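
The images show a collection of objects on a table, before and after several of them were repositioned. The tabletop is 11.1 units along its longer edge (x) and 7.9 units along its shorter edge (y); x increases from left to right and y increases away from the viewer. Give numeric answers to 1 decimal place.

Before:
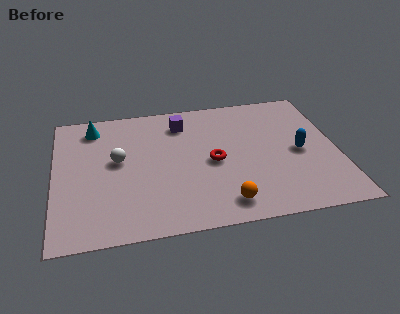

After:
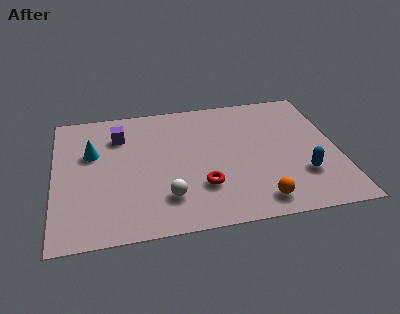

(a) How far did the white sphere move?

3.1

The white sphere moved from about (2.5, 4.4) to (4.3, 1.9), a distance of √(1.8² + 2.5²) ≈ 3.1.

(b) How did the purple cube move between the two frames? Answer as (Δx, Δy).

(-2.5, -0.4)

The purple cube was at about (5.1, 6.3) and moved to about (2.6, 5.9).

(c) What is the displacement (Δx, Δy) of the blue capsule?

(0.0, -1.4)

From the two frames, the blue capsule sits at roughly (9.6, 3.7) before and (9.6, 2.3) after.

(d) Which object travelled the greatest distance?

the white sphere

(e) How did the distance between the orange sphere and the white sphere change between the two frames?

-1.5

The distance was about 5.1 in the first image and 3.6 in the second, so they moved 1.5 units closer together.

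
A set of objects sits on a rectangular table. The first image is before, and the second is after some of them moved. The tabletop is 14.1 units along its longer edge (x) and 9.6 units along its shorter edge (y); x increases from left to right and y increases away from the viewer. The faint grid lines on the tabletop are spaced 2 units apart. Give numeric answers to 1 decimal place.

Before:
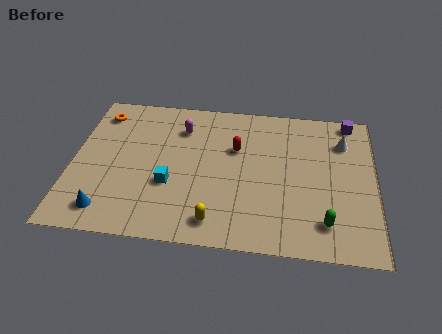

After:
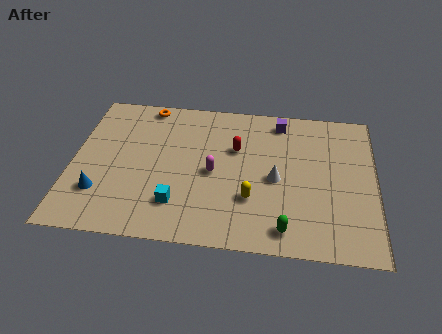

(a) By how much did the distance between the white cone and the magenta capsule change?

-4.7

The distance was about 7.6 in the first image and 2.9 in the second, so they moved 4.7 units closer together.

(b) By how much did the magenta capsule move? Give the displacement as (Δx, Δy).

(1.6, -2.8)

The magenta capsule was at about (5.0, 7.3) and moved to about (6.6, 4.5).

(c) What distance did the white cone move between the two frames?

4.2

From (12.6, 7.2) to (9.5, 4.4), the white cone covered √(3.1² + 2.8²) ≈ 4.2 units.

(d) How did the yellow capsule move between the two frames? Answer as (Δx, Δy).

(1.6, 1.6)

The yellow capsule was at about (6.8, 1.4) and moved to about (8.4, 3.0).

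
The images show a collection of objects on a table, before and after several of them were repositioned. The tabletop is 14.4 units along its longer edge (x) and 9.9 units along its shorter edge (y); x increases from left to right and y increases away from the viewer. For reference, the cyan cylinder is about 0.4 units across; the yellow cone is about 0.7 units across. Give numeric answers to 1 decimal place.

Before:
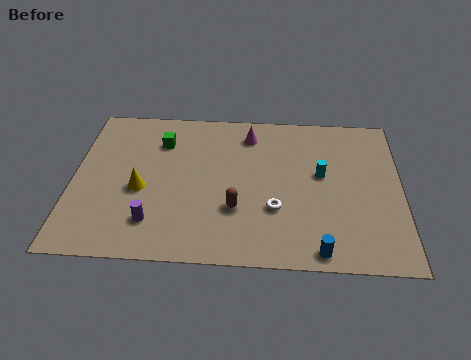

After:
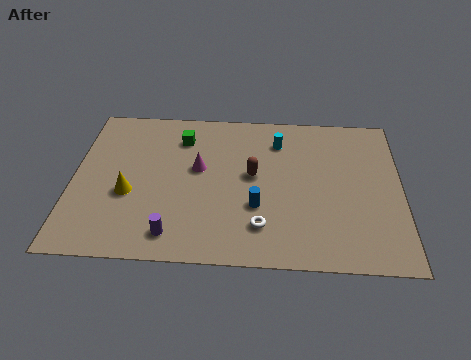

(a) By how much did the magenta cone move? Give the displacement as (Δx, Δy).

(-2.2, -2.4)

From the two frames, the magenta cone sits at roughly (7.7, 8.1) before and (5.5, 5.7) after.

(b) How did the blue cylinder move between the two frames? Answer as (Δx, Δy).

(-2.7, 2.5)

The blue cylinder was at about (10.8, 0.9) and moved to about (8.1, 3.4).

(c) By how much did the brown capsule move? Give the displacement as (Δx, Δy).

(0.7, 2.2)

The brown capsule was at about (7.2, 3.2) and moved to about (7.9, 5.4).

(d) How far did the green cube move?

0.9

The green cube moved from about (3.8, 7.4) to (4.7, 7.7), a distance of √(0.9² + 0.3²) ≈ 0.9.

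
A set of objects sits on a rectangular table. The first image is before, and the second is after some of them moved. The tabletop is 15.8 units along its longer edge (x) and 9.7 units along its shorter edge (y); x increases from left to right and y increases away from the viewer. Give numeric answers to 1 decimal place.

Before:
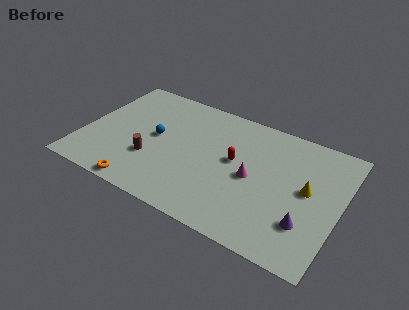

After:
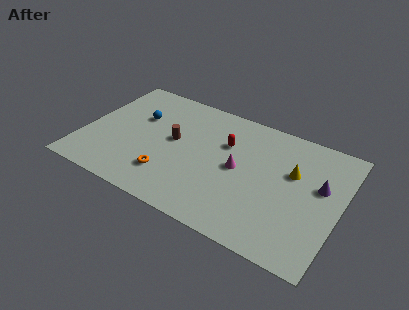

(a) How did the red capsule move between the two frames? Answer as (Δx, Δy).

(-0.7, 1.1)

The red capsule was at about (9.3, 5.4) and moved to about (8.6, 6.5).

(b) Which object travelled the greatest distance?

the purple cone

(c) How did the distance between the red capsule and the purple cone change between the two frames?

+0.5

They were about 5.4 units apart before and 5.9 after — 0.5 units further apart.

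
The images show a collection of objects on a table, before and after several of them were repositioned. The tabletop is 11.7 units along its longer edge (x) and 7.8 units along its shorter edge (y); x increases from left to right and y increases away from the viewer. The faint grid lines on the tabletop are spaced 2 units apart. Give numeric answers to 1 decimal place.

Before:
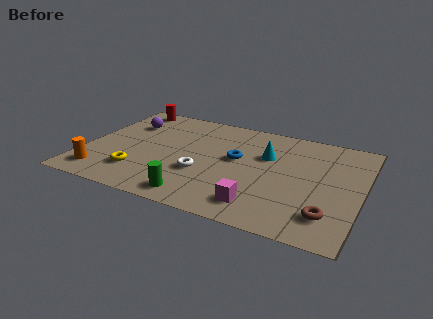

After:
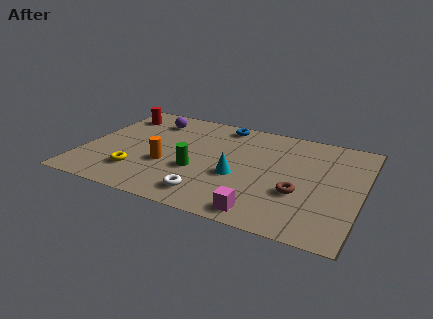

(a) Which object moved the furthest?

the orange cylinder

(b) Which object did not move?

the yellow torus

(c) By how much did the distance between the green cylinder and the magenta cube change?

+1.0

Before: roughly 2.6 units apart; after: 3.6. That's 1.0 units further apart.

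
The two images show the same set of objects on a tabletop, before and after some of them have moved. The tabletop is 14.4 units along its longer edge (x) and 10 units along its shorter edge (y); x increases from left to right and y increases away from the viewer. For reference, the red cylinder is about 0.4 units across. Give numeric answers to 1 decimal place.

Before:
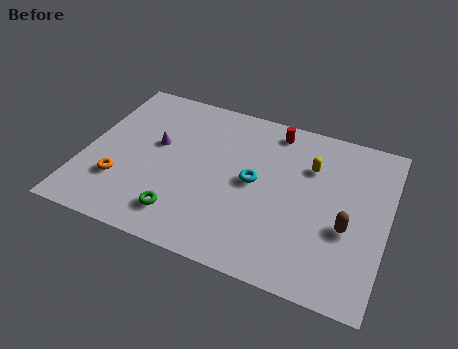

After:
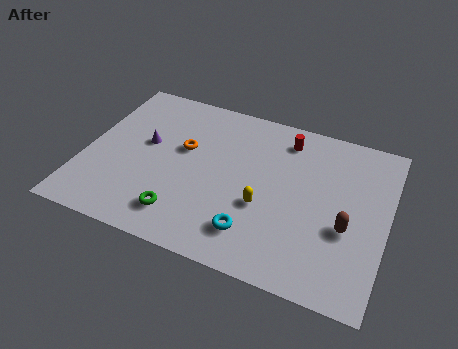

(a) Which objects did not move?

the green torus and the brown capsule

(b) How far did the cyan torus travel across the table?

3.0

The cyan torus moved from about (8.1, 5.1) to (8.4, 2.1), a distance of √(0.3² + 3.0²) ≈ 3.0.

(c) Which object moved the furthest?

the orange torus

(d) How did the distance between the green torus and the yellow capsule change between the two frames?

-3.4

Before: roughly 7.6 units apart; after: 4.2. That's 3.4 units closer together.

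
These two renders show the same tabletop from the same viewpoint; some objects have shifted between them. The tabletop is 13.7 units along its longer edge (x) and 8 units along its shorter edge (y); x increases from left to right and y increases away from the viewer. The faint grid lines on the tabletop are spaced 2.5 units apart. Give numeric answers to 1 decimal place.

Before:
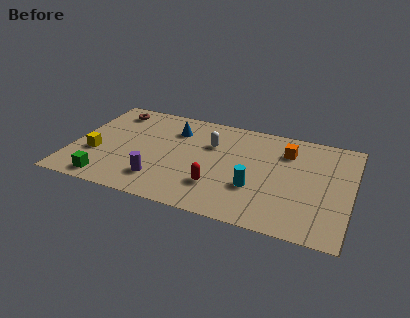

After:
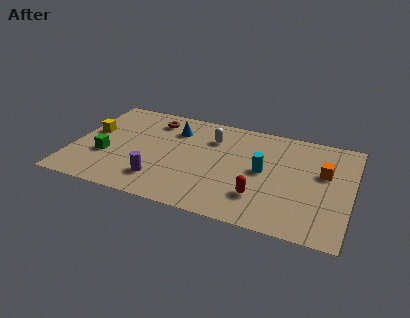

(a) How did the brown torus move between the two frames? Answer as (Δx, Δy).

(2.1, -0.2)

The brown torus started near (1.6, 6.7) and ended near (3.7, 6.5).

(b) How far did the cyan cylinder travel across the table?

1.4

The cyan cylinder moved from about (9.1, 2.7) to (9.4, 4.1), a distance of √(0.3² + 1.4²) ≈ 1.4.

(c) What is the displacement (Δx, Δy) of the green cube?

(-0.3, 1.9)

The green cube was at about (2.0, 1.0) and moved to about (1.7, 2.9).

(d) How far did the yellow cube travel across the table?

1.7

The yellow cube was near (1.2, 2.9) before and (0.8, 4.6) after, so it travelled √(0.4² + 1.7²) ≈ 1.7 units.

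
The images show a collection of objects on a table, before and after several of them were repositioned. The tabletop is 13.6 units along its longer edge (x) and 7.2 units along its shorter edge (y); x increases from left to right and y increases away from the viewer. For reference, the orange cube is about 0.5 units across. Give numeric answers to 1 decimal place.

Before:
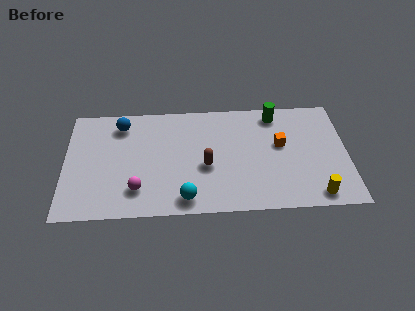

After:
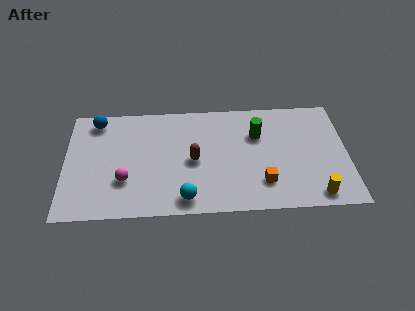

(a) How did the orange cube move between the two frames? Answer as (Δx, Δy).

(-0.9, -2.4)

From the two frames, the orange cube sits at roughly (10.4, 4.2) before and (9.5, 1.8) after.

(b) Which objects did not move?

the yellow cylinder and the cyan sphere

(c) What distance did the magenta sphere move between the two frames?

0.8

The magenta sphere moved from about (3.5, 1.7) to (2.9, 2.3), a distance of √(0.6² + 0.6²) ≈ 0.8.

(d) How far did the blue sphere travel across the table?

1.2

The blue sphere was near (2.7, 5.9) before and (1.5, 6.2) after, so it travelled √(1.2² + 0.3²) ≈ 1.2 units.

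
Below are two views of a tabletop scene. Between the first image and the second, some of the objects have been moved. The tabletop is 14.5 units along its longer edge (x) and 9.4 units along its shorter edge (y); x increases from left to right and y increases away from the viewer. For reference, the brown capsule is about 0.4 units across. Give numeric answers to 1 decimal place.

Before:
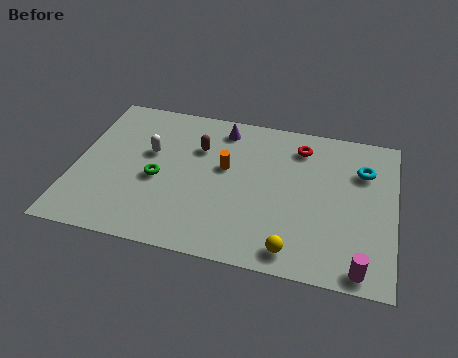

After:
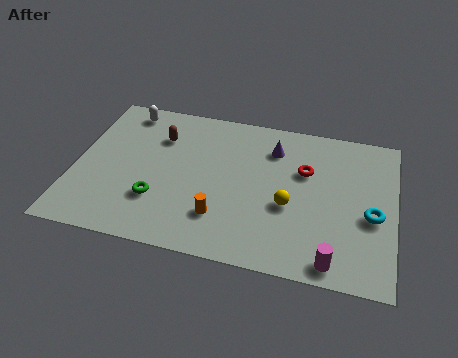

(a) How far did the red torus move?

1.5

From (10.1, 7.6) to (10.4, 6.1), the red torus covered √(0.3² + 1.5²) ≈ 1.5 units.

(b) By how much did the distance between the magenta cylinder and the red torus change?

-2.0

They were about 7.3 units apart before and 5.3 after — 2.0 units closer together.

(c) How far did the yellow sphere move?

2.6

The yellow sphere was near (10.1, 1.2) before and (9.8, 3.8) after, so it travelled √(0.3² + 2.6²) ≈ 2.6 units.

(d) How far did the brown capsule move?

1.8

The brown capsule moved from about (5.5, 6.5) to (3.7, 6.8), a distance of √(1.8² + 0.3²) ≈ 1.8.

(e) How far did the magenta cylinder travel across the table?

1.2

From (13.1, 0.9) to (11.9, 1.0), the magenta cylinder covered √(1.2² + 0.1²) ≈ 1.2 units.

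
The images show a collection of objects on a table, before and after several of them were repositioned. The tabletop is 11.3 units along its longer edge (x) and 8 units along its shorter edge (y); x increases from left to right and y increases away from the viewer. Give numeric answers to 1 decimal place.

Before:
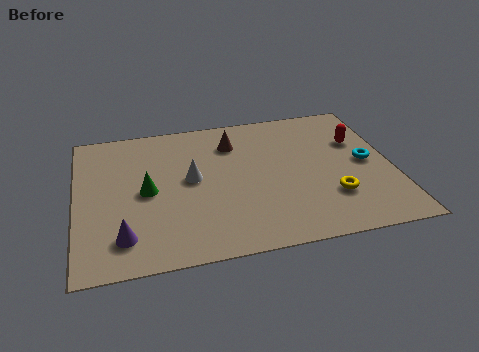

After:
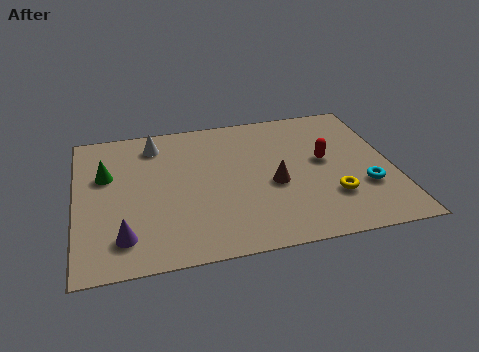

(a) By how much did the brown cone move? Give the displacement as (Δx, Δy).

(1.3, -2.7)

The brown cone was at about (5.7, 6.1) and moved to about (7.0, 3.4).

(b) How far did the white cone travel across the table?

2.6

The white cone moved from about (4.1, 4.3) to (2.9, 6.6), a distance of √(1.2² + 2.3²) ≈ 2.6.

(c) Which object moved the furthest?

the brown cone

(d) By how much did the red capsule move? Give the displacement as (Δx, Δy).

(-1.3, -0.9)

The red capsule started near (10.2, 5.3) and ended near (8.9, 4.4).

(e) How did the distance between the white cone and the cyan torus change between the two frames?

+2.0

Before: roughly 6.3 units apart; after: 8.3. That's 2.0 units further apart.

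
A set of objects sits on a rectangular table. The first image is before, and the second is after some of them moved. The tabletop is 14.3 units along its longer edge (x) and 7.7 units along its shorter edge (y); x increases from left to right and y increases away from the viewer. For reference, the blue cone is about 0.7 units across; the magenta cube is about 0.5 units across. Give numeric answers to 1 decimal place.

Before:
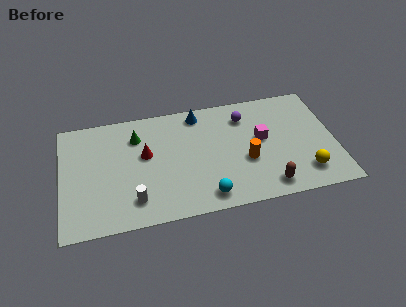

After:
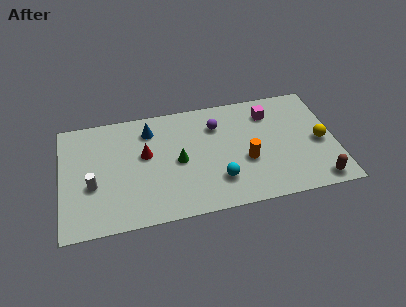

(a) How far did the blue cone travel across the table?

2.7

From (7.3, 6.7) to (4.7, 6.1), the blue cone covered √(2.6² + 0.6²) ≈ 2.7 units.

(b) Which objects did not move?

the red cone and the orange cylinder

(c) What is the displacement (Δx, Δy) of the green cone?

(2.1, -2.1)

The green cone started near (4.0, 5.8) and ended near (6.1, 3.7).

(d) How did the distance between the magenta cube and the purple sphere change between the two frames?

+0.9

The distance was about 1.9 in the first image and 2.8 in the second, so they moved 0.9 units further apart.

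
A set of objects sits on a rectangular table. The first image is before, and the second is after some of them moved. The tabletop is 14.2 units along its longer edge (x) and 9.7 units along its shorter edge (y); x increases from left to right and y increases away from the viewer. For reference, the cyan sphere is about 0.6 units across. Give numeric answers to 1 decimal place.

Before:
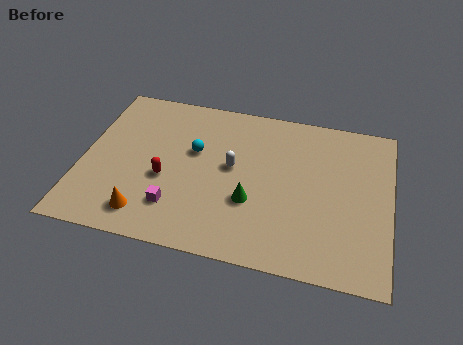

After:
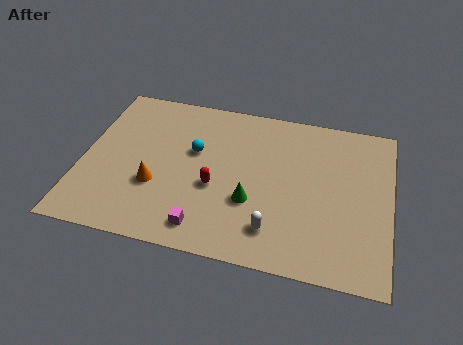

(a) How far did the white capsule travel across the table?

3.9

The white capsule moved from about (6.9, 5.3) to (9.0, 2.0), a distance of √(2.1² + 3.3²) ≈ 3.9.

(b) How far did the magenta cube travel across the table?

1.7

The magenta cube was near (4.5, 2.3) before and (5.9, 1.4) after, so it travelled √(1.4² + 0.9²) ≈ 1.7 units.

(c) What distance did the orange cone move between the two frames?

1.8

From (3.2, 1.6) to (3.5, 3.4), the orange cone covered √(0.3² + 1.8²) ≈ 1.8 units.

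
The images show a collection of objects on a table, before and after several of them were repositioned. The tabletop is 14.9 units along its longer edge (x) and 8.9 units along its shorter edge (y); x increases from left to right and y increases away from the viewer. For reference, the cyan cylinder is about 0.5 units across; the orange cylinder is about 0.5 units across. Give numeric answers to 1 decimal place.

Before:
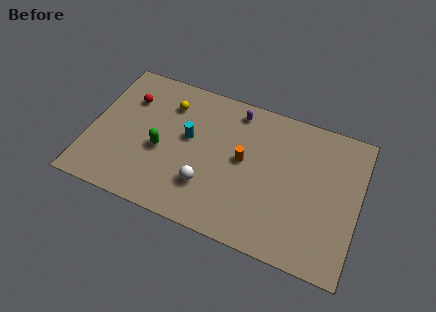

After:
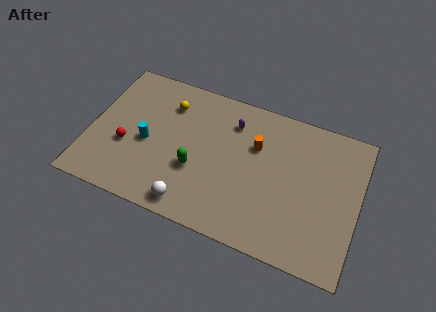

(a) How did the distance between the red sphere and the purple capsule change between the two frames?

+0.6

Before: roughly 6.0 units apart; after: 6.6. That's 0.6 units further apart.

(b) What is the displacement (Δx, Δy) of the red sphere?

(0.2, -3.0)

The red sphere started near (1.9, 6.4) and ended near (2.1, 3.4).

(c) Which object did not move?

the yellow sphere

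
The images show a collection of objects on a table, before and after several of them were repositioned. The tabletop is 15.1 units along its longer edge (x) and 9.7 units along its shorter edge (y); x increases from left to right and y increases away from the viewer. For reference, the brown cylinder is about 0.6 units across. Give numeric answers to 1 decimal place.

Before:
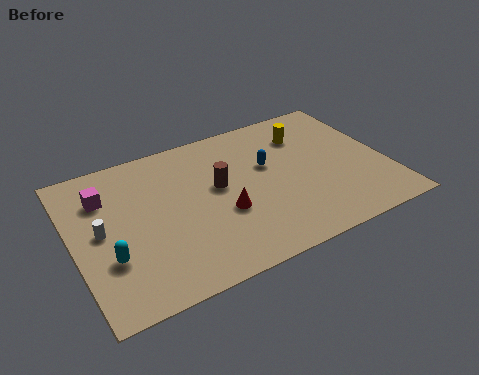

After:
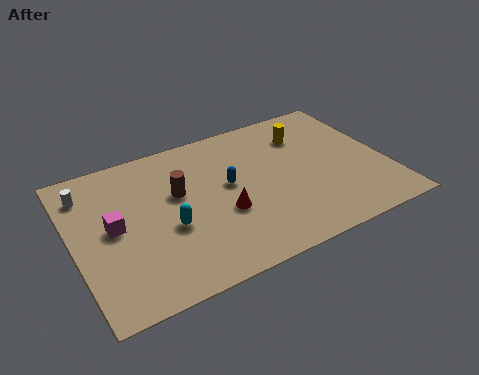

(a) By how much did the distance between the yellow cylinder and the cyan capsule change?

-2.9

Before: roughly 10.9 units apart; after: 8.0. That's 2.9 units closer together.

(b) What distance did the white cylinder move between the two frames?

2.7

From (1.3, 5.0) to (0.9, 7.7), the white cylinder covered √(0.4² + 2.7²) ≈ 2.7 units.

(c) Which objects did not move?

the red cone and the yellow cylinder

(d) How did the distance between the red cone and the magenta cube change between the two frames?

-1.0

They were about 6.3 units apart before and 5.3 after — 1.0 units closer together.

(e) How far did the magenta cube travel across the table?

2.1

The magenta cube was near (1.7, 7.1) before and (1.9, 5.0) after, so it travelled √(0.2² + 2.1²) ≈ 2.1 units.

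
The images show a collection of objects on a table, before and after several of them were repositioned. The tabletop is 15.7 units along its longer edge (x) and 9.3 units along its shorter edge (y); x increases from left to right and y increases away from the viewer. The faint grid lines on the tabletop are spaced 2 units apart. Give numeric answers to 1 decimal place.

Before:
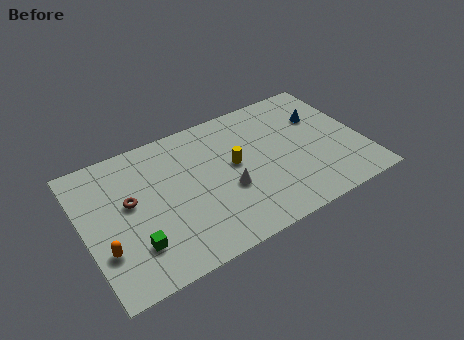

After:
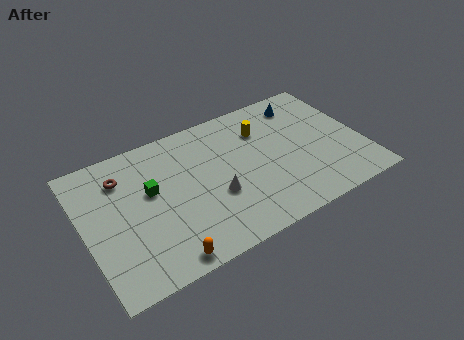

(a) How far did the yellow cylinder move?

2.5

The yellow cylinder moved from about (8.5, 5.1) to (10.4, 6.8), a distance of √(1.9² + 1.7²) ≈ 2.5.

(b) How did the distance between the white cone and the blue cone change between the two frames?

+0.7

Before: roughly 6.4 units apart; after: 7.1. That's 0.7 units further apart.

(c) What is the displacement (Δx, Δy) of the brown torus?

(-0.2, 1.8)

The brown torus started near (2.6, 5.3) and ended near (2.4, 7.1).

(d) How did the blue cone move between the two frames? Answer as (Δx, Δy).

(-0.8, 1.4)

The blue cone was at about (13.7, 6.3) and moved to about (12.9, 7.7).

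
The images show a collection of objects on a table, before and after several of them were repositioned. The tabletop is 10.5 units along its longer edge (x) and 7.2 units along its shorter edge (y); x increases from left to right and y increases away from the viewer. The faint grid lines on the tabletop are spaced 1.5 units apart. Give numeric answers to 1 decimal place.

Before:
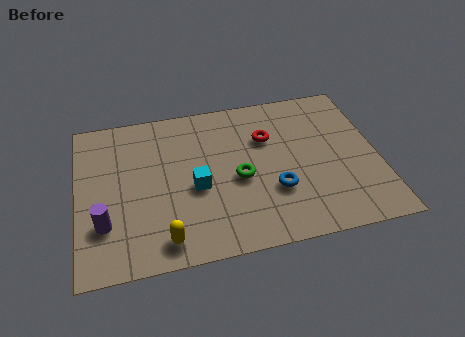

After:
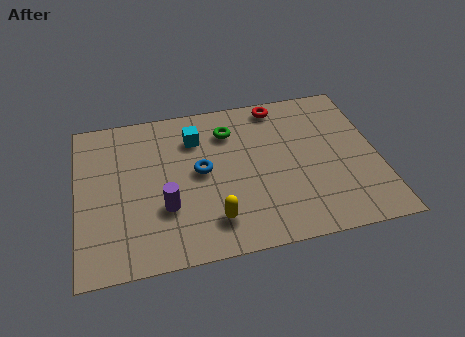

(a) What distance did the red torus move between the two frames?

1.6

The red torus moved from about (6.7, 4.9) to (7.2, 6.4), a distance of √(0.5² + 1.5²) ≈ 1.6.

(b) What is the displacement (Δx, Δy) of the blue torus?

(-2.5, 1.4)

The blue torus started near (6.8, 2.4) and ended near (4.3, 3.8).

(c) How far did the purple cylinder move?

2.1

From (0.9, 2.1) to (3.0, 2.4), the purple cylinder covered √(2.1² + 0.3²) ≈ 2.1 units.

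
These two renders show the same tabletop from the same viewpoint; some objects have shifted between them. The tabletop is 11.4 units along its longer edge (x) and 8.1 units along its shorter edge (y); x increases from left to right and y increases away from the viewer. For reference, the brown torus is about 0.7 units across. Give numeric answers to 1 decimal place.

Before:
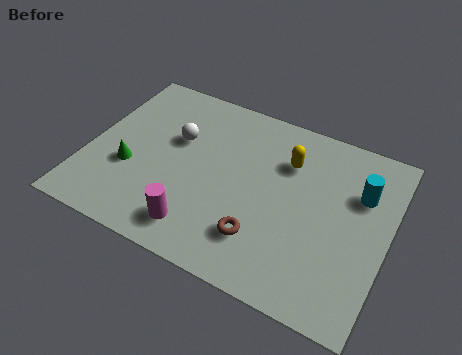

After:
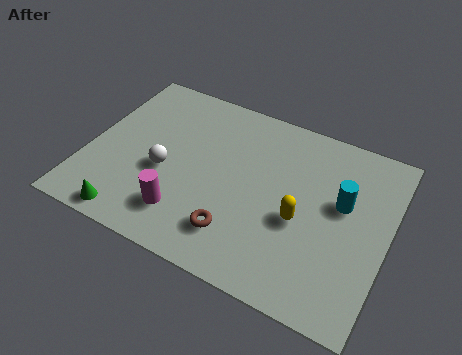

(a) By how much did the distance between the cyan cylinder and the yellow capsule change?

-0.8

They were about 2.8 units apart before and 2.0 after — 0.8 units closer together.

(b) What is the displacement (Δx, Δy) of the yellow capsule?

(0.8, -2.4)

From the two frames, the yellow capsule sits at roughly (7.4, 5.8) before and (8.2, 3.4) after.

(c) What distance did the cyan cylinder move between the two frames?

0.9

The cyan cylinder was near (10.2, 5.5) before and (9.6, 4.8) after, so it travelled √(0.6² + 0.7²) ≈ 0.9 units.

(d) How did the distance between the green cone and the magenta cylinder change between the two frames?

-1.2

They were about 3.3 units apart before and 2.1 after — 1.2 units closer together.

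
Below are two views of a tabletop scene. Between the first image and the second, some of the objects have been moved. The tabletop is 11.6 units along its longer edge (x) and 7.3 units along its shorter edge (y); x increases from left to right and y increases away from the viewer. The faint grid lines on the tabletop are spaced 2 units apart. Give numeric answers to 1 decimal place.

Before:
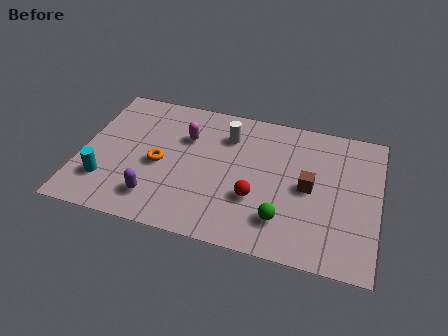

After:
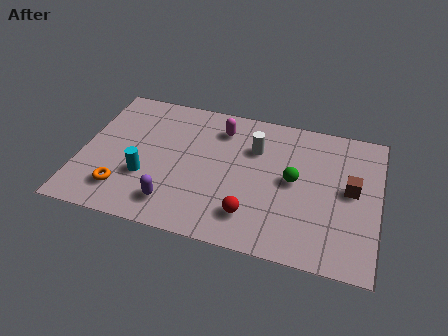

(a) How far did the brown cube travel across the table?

1.6

The brown cube was near (8.9, 3.6) before and (10.5, 3.9) after, so it travelled √(1.6² + 0.3²) ≈ 1.6 units.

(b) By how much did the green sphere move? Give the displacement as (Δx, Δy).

(0.3, 2.1)

The green sphere started near (8.0, 1.7) and ended near (8.3, 3.8).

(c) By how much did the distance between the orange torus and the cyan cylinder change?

-1.2

The distance was about 2.4 in the first image and 1.2 in the second, so they moved 1.2 units closer together.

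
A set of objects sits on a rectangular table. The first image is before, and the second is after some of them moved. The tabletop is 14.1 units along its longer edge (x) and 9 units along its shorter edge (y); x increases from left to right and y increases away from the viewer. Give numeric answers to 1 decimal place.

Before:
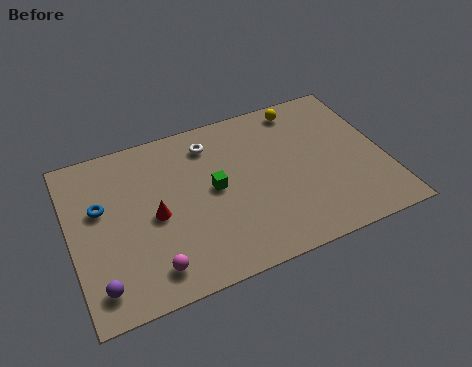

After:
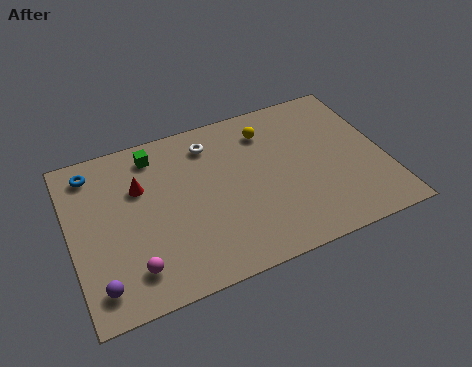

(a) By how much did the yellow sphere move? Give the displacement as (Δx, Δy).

(-1.7, -0.8)

The yellow sphere was at about (10.8, 7.9) and moved to about (9.1, 7.1).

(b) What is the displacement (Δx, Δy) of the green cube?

(-2.4, 2.9)

The green cube started near (6.4, 4.7) and ended near (4.0, 7.6).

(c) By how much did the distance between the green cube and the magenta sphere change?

+1.5

The distance was about 4.5 in the first image and 6.0 in the second, so they moved 1.5 units further apart.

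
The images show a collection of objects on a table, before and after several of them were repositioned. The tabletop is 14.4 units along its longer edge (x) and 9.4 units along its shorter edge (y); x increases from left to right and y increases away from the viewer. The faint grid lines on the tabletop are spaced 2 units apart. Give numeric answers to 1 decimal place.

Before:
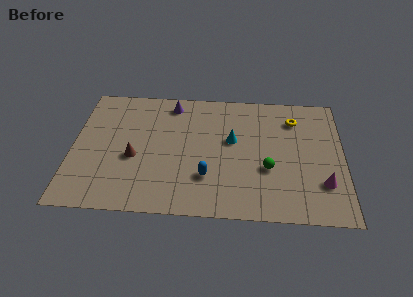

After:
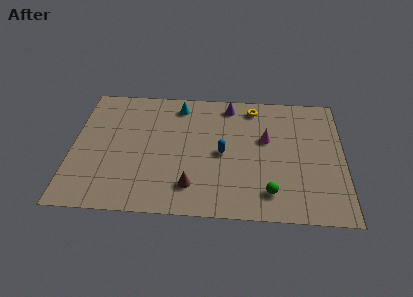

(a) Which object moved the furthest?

the magenta cone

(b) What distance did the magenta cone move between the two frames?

4.3

From (13.3, 2.6) to (10.3, 5.7), the magenta cone covered √(3.0² + 3.1²) ≈ 4.3 units.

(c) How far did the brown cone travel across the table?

3.6

From (3.3, 3.9) to (6.4, 2.0), the brown cone covered √(3.1² + 1.9²) ≈ 3.6 units.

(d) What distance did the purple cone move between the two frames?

3.1

The purple cone was near (5.2, 8.1) before and (8.3, 8.2) after, so it travelled √(3.1² + 0.1²) ≈ 3.1 units.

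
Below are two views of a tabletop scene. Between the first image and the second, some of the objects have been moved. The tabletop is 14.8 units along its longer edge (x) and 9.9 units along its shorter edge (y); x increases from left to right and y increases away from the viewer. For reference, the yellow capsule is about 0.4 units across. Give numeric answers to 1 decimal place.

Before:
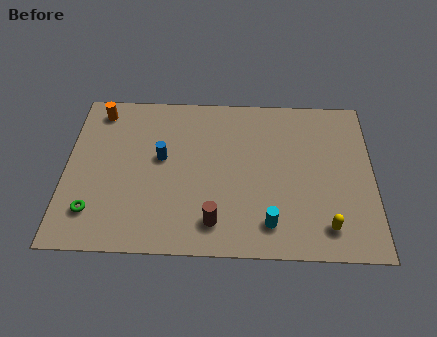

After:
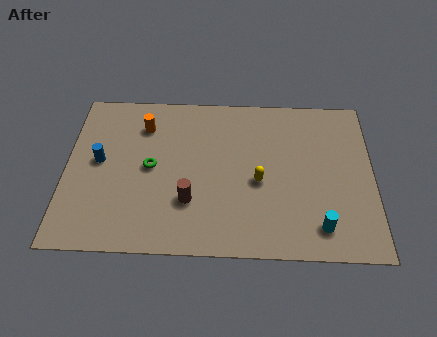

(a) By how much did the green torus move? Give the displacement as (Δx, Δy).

(2.7, 2.8)

The green torus started near (1.4, 2.2) and ended near (4.1, 5.0).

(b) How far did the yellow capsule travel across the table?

4.1

The yellow capsule moved from about (12.5, 1.7) to (9.3, 4.3), a distance of √(3.2² + 2.6²) ≈ 4.1.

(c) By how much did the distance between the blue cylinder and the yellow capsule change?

-1.0

The distance was about 8.8 in the first image and 7.8 in the second, so they moved 1.0 units closer together.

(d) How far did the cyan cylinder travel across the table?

2.4

The cyan cylinder moved from about (9.8, 1.8) to (12.2, 1.7), a distance of √(2.4² + 0.1²) ≈ 2.4.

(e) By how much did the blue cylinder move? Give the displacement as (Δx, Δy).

(-3.0, -0.3)

From the two frames, the blue cylinder sits at roughly (4.6, 5.6) before and (1.6, 5.3) after.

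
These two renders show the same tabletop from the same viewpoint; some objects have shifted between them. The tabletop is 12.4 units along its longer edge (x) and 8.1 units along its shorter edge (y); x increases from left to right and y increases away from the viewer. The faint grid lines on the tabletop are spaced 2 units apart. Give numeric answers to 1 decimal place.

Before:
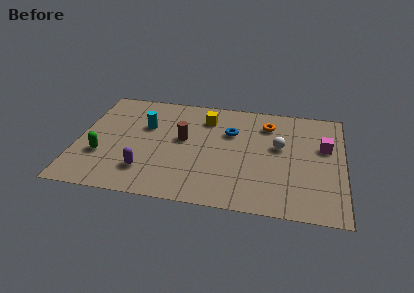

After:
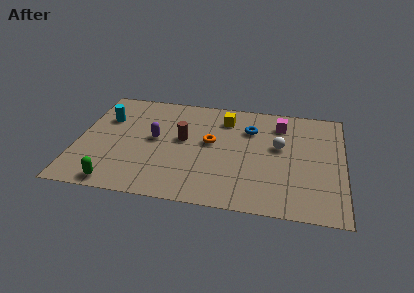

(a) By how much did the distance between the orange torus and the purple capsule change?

-4.4

The distance was about 7.0 in the first image and 2.6 in the second, so they moved 4.4 units closer together.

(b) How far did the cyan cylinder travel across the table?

1.9

The cyan cylinder moved from about (3.1, 5.2) to (1.2, 5.5), a distance of √(1.9² + 0.3²) ≈ 1.9.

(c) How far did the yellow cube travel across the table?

0.9

From (5.9, 6.3) to (6.8, 6.4), the yellow cube covered √(0.9² + 0.1²) ≈ 0.9 units.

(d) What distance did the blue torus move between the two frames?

1.0

The blue torus moved from about (7.1, 5.4) to (8.0, 5.8), a distance of √(0.9² + 0.4²) ≈ 1.0.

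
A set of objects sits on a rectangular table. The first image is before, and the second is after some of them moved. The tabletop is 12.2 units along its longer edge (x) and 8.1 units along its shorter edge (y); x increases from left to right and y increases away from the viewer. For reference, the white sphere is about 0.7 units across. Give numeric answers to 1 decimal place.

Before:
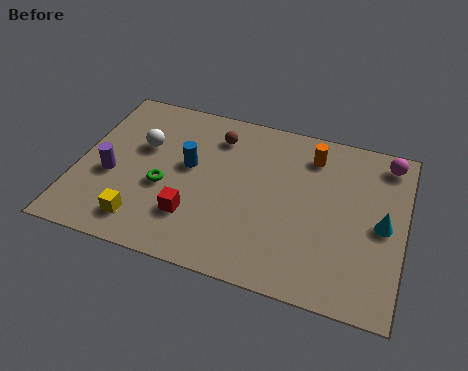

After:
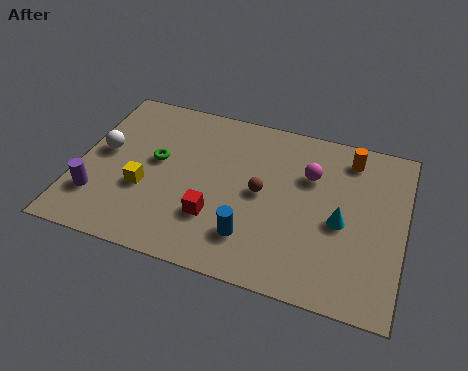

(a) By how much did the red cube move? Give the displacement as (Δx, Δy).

(0.8, 0.2)

From the two frames, the red cube sits at roughly (4.5, 2.2) before and (5.3, 2.4) after.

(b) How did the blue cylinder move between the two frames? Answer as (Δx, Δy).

(2.6, -2.7)

The blue cylinder started near (4.1, 4.6) and ended near (6.7, 1.9).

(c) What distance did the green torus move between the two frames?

1.3

From (3.3, 3.3) to (2.9, 4.5), the green torus covered √(0.4² + 1.2²) ≈ 1.3 units.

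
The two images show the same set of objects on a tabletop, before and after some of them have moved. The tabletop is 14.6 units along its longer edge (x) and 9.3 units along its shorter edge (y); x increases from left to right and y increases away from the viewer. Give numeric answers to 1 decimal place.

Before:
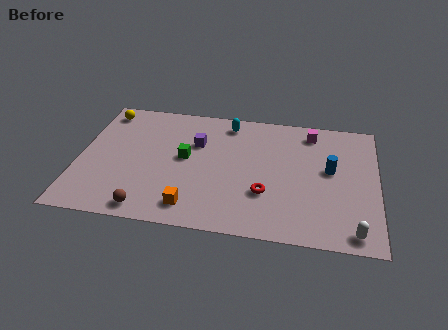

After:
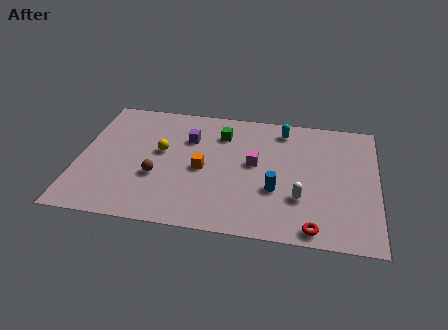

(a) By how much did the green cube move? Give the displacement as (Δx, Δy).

(1.7, 2.1)

The green cube started near (5.2, 5.0) and ended near (6.9, 7.1).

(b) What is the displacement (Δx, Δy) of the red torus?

(2.4, -2.1)

From the two frames, the red torus sits at roughly (9.2, 3.0) before and (11.6, 0.9) after.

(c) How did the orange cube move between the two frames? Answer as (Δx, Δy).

(0.4, 2.8)

The orange cube was at about (5.7, 1.5) and moved to about (6.1, 4.3).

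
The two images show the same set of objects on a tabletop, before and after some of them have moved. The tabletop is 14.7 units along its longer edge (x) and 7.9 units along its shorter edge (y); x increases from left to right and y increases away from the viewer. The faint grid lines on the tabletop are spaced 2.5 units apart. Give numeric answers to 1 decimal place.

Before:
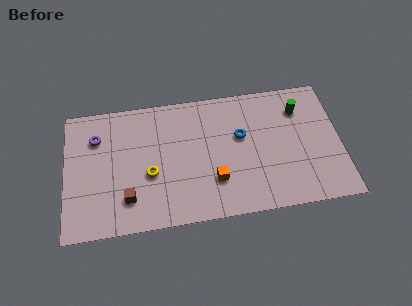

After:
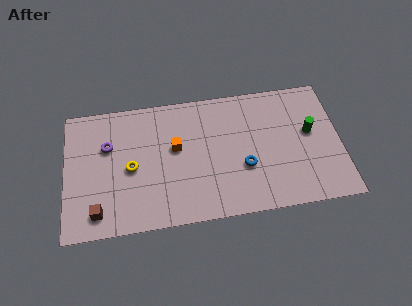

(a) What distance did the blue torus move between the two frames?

1.9

From (9.4, 4.8) to (9.5, 2.9), the blue torus covered √(0.1² + 1.9²) ≈ 1.9 units.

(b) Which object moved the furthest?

the orange cube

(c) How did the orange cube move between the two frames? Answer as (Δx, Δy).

(-2.0, 2.3)

From the two frames, the orange cube sits at roughly (7.9, 2.3) before and (5.9, 4.6) after.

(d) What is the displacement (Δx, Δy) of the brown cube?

(-1.6, -0.6)

The brown cube was at about (3.3, 1.9) and moved to about (1.7, 1.3).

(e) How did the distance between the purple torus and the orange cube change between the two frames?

-3.5

The distance was about 7.1 in the first image and 3.6 in the second, so they moved 3.5 units closer together.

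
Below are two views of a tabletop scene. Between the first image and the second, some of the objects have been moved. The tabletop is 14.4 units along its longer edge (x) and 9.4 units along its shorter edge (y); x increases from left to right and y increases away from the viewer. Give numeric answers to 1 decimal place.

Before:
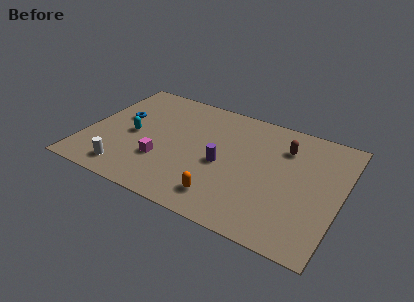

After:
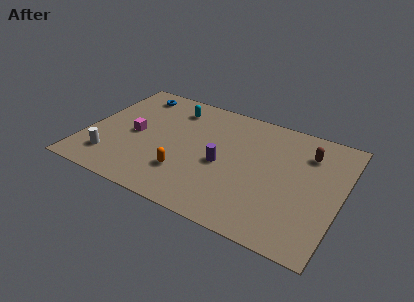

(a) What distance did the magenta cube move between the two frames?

2.3

The magenta cube was near (4.5, 3.0) before and (2.7, 4.5) after, so it travelled √(1.8² + 1.5²) ≈ 2.3 units.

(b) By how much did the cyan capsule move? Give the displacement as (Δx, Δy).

(1.9, 3.2)

The cyan capsule started near (2.6, 4.4) and ended near (4.5, 7.6).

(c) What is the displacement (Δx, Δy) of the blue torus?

(0.4, 2.4)

From the two frames, the blue torus sits at roughly (1.7, 5.6) before and (2.1, 8.0) after.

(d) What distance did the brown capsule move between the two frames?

1.3

The brown capsule moved from about (11.0, 7.0) to (12.3, 7.1), a distance of √(1.3² + 0.1²) ≈ 1.3.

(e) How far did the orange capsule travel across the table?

2.5

The orange capsule was near (8.2, 1.7) before and (5.9, 2.6) after, so it travelled √(2.3² + 0.9²) ≈ 2.5 units.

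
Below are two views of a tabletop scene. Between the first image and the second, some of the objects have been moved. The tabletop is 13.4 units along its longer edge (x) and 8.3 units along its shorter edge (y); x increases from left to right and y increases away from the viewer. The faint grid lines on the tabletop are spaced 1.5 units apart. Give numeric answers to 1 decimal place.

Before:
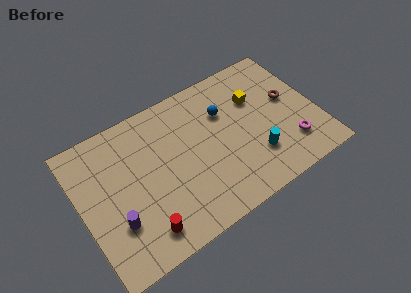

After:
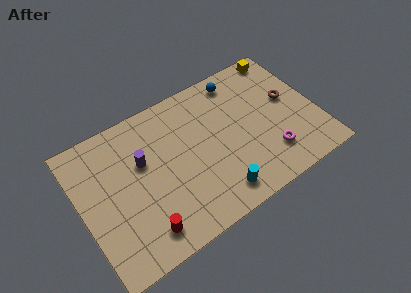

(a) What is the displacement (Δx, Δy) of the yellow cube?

(2.0, 1.9)

The yellow cube started near (10.2, 5.6) and ended near (12.2, 7.5).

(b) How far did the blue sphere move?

1.9

From (8.4, 5.7) to (9.5, 7.2), the blue sphere covered √(1.1² + 1.5²) ≈ 1.9 units.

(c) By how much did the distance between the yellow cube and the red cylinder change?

+2.7

They were about 8.3 units apart before and 11.0 after — 2.7 units further apart.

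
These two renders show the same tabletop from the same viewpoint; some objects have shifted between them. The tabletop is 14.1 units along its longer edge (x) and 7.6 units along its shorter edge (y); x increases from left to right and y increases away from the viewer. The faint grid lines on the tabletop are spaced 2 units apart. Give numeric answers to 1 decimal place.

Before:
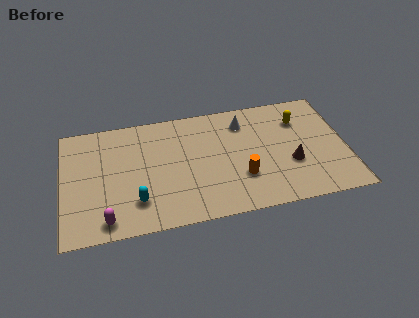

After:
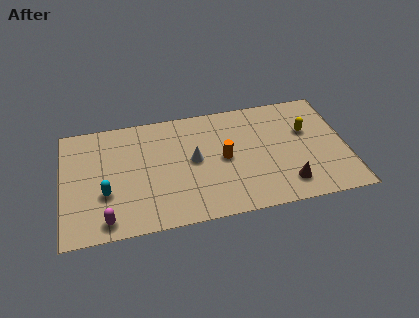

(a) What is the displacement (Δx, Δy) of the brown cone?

(-0.3, -1.3)

From the two frames, the brown cone sits at roughly (11.3, 2.8) before and (11.0, 1.5) after.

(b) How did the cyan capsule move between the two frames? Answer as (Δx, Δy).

(-1.5, 0.8)

From the two frames, the cyan capsule sits at roughly (3.6, 1.9) before and (2.1, 2.7) after.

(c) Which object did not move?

the magenta capsule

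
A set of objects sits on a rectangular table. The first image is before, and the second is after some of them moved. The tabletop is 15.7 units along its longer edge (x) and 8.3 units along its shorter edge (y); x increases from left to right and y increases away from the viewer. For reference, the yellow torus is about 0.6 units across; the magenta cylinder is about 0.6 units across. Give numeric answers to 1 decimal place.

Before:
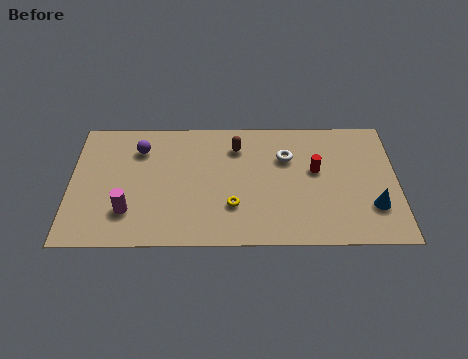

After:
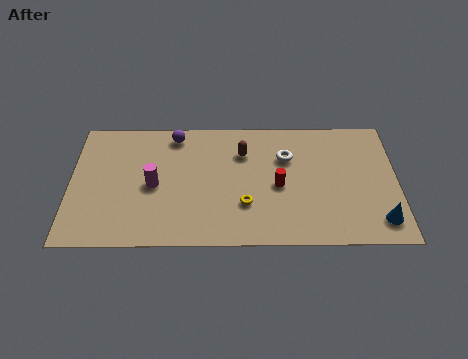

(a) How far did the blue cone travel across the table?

0.9

The blue cone moved from about (14.5, 2.4) to (14.8, 1.5), a distance of √(0.3² + 0.9²) ≈ 0.9.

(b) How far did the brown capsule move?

0.5

The brown capsule was near (8.0, 6.4) before and (8.3, 6.0) after, so it travelled √(0.3² + 0.4²) ≈ 0.5 units.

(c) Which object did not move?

the white torus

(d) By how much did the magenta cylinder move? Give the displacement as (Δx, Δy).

(1.2, 1.7)

From the two frames, the magenta cylinder sits at roughly (2.8, 2.2) before and (4.0, 3.9) after.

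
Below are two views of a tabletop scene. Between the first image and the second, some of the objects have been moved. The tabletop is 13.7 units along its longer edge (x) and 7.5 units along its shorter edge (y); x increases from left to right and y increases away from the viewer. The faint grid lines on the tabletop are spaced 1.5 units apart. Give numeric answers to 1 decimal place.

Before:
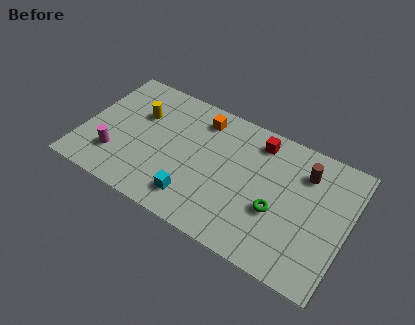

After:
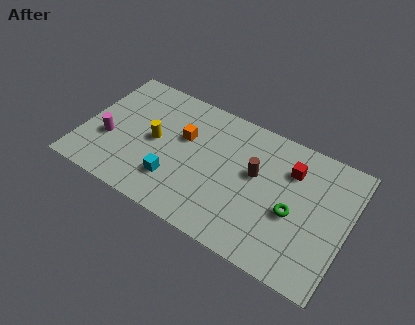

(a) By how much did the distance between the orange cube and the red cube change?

+2.6

The distance was about 3.0 in the first image and 5.6 in the second, so they moved 2.6 units further apart.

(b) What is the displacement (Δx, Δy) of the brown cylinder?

(-2.4, -1.3)

The brown cylinder started near (11.3, 5.7) and ended near (8.9, 4.4).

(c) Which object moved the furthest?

the brown cylinder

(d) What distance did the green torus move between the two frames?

0.9

The green torus was near (10.2, 2.9) before and (11.0, 3.2) after, so it travelled √(0.8² + 0.3²) ≈ 0.9 units.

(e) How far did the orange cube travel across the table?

1.7

The orange cube moved from about (5.8, 6.2) to (5.1, 4.7), a distance of √(0.7² + 1.5²) ≈ 1.7.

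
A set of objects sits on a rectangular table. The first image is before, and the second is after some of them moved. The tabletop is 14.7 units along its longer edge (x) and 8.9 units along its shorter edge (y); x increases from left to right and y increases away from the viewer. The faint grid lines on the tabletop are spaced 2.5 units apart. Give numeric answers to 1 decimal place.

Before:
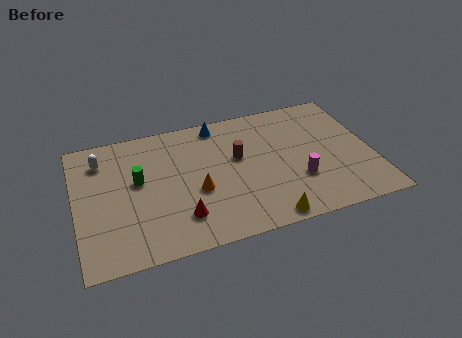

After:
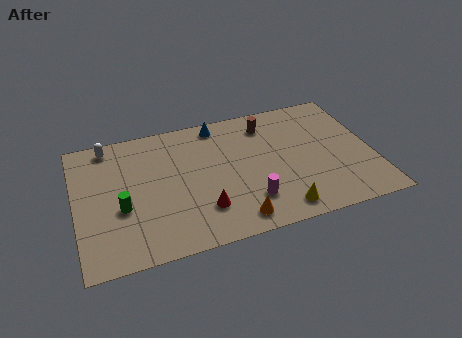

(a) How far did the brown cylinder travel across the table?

2.5

The brown cylinder was near (8.1, 5.3) before and (9.7, 7.2) after, so it travelled √(1.6² + 1.9²) ≈ 2.5 units.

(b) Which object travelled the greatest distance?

the orange cone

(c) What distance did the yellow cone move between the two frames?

0.8

From (9.1, 0.8) to (9.8, 1.2), the yellow cone covered √(0.7² + 0.4²) ≈ 0.8 units.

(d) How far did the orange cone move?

2.9

The orange cone moved from about (5.9, 3.6) to (7.6, 1.2), a distance of √(1.7² + 2.4²) ≈ 2.9.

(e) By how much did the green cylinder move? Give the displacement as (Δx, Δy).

(-0.9, -1.6)

The green cylinder was at about (3.1, 5.1) and moved to about (2.2, 3.5).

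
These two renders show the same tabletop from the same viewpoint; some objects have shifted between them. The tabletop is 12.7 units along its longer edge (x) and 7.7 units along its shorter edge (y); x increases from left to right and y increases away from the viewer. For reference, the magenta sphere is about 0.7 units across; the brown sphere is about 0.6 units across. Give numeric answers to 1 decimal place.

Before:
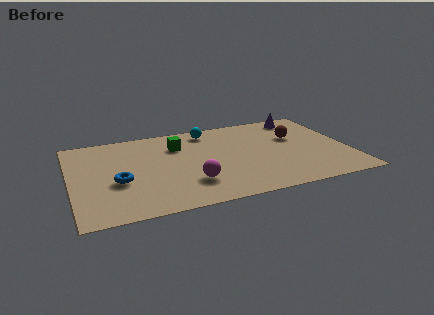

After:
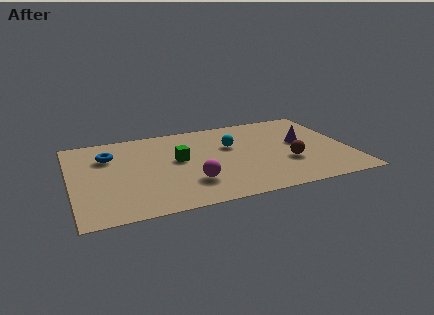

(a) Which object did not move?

the magenta sphere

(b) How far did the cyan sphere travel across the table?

1.9

The cyan sphere moved from about (6.5, 6.6) to (7.4, 4.9), a distance of √(0.9² + 1.7²) ≈ 1.9.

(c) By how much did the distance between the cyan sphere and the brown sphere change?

-1.0

The distance was about 4.3 in the first image and 3.3 in the second, so they moved 1.0 units closer together.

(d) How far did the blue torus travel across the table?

2.4

The blue torus moved from about (2.1, 3.1) to (1.8, 5.5), a distance of √(0.3² + 2.4²) ≈ 2.4.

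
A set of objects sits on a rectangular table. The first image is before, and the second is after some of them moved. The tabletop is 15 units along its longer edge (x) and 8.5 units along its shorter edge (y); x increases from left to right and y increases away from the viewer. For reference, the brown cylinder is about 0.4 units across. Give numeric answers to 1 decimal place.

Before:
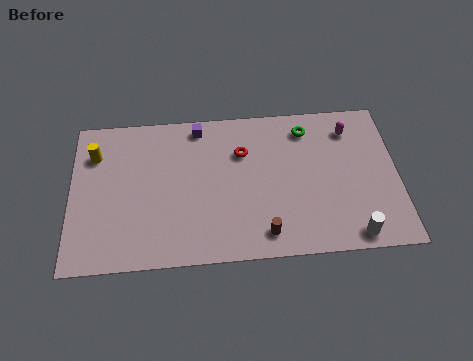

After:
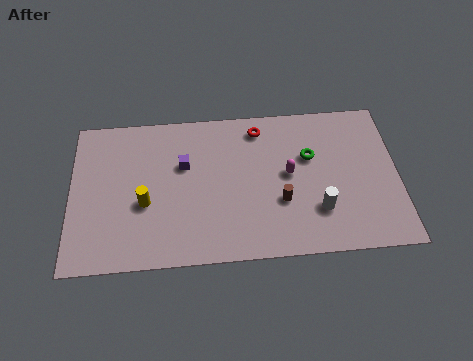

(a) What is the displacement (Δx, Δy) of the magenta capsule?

(-2.9, -2.3)

The magenta capsule was at about (12.9, 6.8) and moved to about (10.0, 4.5).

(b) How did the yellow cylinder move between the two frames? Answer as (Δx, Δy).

(2.3, -2.9)

The yellow cylinder started near (1.1, 6.3) and ended near (3.4, 3.4).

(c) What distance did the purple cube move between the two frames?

2.2

The purple cube was near (5.9, 7.5) before and (5.2, 5.4) after, so it travelled √(0.7² + 2.1²) ≈ 2.2 units.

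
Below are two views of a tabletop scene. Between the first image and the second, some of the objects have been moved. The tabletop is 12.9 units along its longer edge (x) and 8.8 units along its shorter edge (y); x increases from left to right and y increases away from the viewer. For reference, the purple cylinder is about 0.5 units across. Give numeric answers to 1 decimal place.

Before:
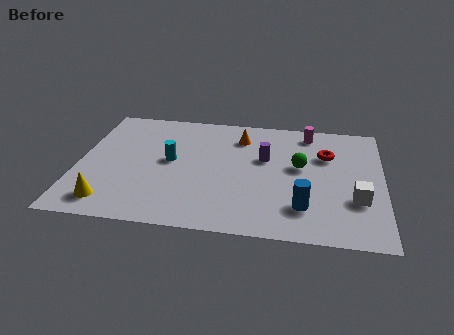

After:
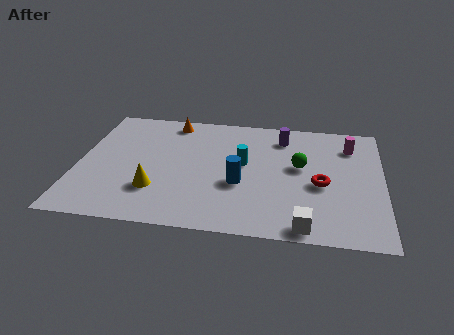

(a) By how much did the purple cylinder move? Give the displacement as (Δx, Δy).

(0.7, 1.7)

The purple cylinder was at about (7.9, 5.4) and moved to about (8.6, 7.1).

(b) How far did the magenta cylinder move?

2.0

From (9.7, 7.6) to (11.5, 6.8), the magenta cylinder covered √(1.8² + 0.8²) ≈ 2.0 units.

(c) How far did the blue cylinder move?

3.0

From (9.6, 2.1) to (6.9, 3.4), the blue cylinder covered √(2.7² + 1.3²) ≈ 3.0 units.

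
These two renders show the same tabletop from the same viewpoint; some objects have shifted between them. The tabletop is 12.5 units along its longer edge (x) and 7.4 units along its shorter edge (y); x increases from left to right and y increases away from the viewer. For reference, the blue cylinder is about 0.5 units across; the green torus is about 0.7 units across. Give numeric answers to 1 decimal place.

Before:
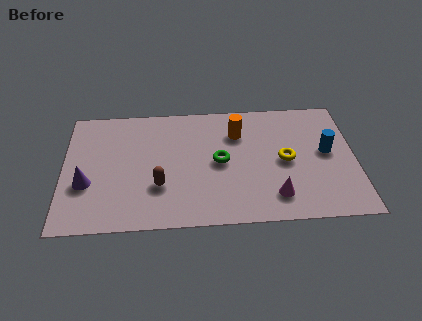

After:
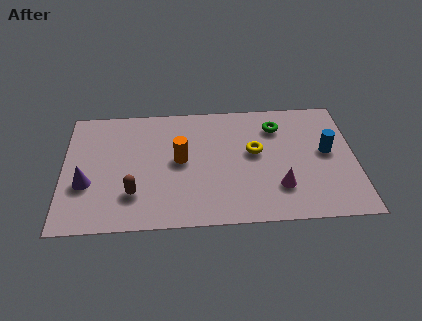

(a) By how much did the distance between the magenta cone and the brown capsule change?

+1.2

They were about 5.0 units apart before and 6.2 after — 1.2 units further apart.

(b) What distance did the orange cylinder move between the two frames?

2.9

The orange cylinder was near (7.5, 5.4) before and (5.0, 3.9) after, so it travelled √(2.5² + 1.5²) ≈ 2.9 units.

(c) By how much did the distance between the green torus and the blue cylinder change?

-1.9

Before: roughly 4.6 units apart; after: 2.7. That's 1.9 units closer together.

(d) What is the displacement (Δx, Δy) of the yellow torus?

(-1.3, 0.6)

From the two frames, the yellow torus sits at roughly (9.5, 3.6) before and (8.2, 4.2) after.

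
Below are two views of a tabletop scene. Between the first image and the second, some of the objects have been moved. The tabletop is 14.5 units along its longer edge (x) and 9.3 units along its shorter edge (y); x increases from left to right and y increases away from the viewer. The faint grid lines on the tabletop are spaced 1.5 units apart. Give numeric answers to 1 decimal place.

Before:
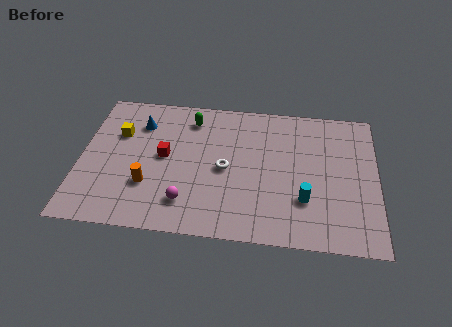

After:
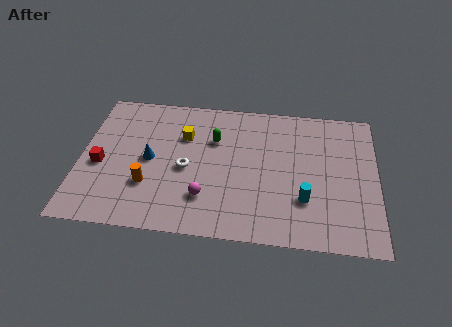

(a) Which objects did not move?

the cyan cylinder and the orange cylinder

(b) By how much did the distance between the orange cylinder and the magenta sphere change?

+0.7

They were about 2.1 units apart before and 2.8 after — 0.7 units further apart.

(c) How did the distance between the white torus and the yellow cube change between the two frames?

-3.4

Before: roughly 5.6 units apart; after: 2.2. That's 3.4 units closer together.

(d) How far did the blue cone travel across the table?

2.5

The blue cone moved from about (2.8, 7.0) to (3.4, 4.6), a distance of √(0.6² + 2.4²) ≈ 2.5.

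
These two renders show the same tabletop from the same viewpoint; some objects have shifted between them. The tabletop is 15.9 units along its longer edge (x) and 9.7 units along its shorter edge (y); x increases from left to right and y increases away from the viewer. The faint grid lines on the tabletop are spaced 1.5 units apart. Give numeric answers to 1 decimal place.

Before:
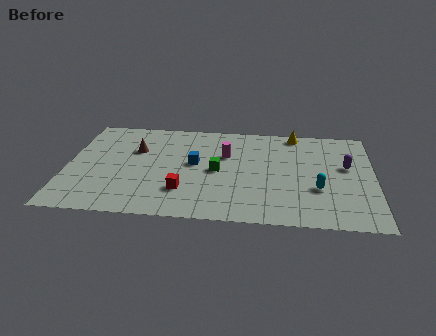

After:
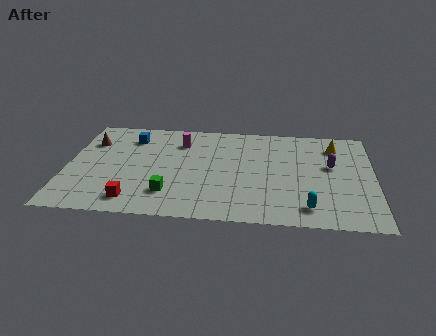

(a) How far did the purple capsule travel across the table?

0.8

The purple capsule was near (14.5, 5.7) before and (13.7, 5.7) after, so it travelled √(0.8² + 0.0²) ≈ 0.8 units.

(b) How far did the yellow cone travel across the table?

2.4

The yellow cone was near (11.8, 8.8) before and (13.9, 7.7) after, so it travelled √(2.1² + 1.1²) ≈ 2.4 units.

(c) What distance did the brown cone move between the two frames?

2.5

From (3.5, 6.4) to (1.1, 7.0), the brown cone covered √(2.4² + 0.6²) ≈ 2.5 units.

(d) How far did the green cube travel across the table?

3.4

The green cube moved from about (7.8, 4.7) to (5.4, 2.3), a distance of √(2.4² + 2.4²) ≈ 3.4.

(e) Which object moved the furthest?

the blue cube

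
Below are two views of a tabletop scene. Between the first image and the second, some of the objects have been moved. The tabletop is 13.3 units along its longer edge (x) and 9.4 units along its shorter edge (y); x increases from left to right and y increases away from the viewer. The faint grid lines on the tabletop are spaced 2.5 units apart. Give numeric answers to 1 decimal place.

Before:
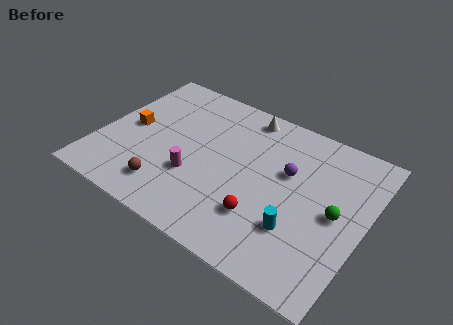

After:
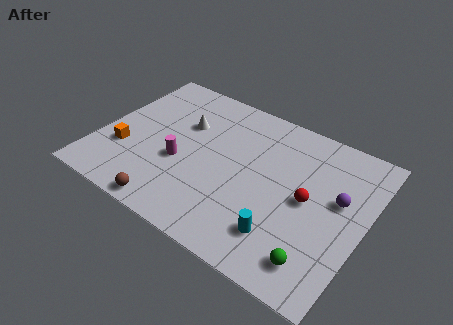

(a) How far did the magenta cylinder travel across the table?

0.9

The magenta cylinder was near (5.0, 3.2) before and (4.2, 3.7) after, so it travelled √(0.8² + 0.5²) ≈ 0.9 units.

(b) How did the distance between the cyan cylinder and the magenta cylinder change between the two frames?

+0.4

Before: roughly 5.3 units apart; after: 5.7. That's 0.4 units further apart.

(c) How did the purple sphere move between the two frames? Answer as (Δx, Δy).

(2.6, -0.3)

The purple sphere started near (9.3, 5.8) and ended near (11.9, 5.5).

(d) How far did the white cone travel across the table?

3.5

The white cone was near (6.7, 8.3) before and (3.9, 6.2) after, so it travelled √(2.8² + 2.1²) ≈ 3.5 units.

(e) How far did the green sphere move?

3.0

From (11.9, 4.6) to (11.5, 1.6), the green sphere covered √(0.4² + 3.0²) ≈ 3.0 units.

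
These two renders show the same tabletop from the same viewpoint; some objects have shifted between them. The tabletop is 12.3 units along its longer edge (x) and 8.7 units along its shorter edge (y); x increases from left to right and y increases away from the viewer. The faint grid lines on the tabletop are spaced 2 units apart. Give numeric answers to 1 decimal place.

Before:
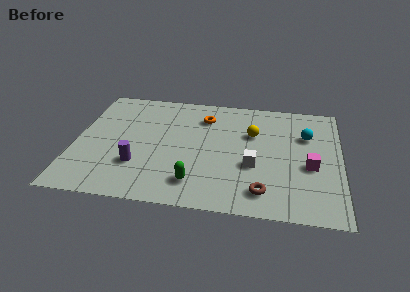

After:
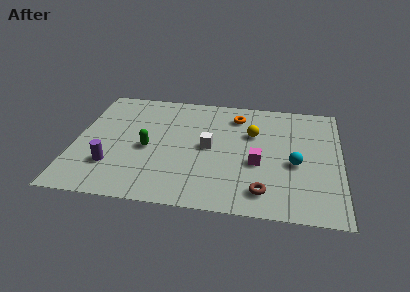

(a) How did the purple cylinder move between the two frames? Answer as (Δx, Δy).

(-1.2, -0.2)

The purple cylinder was at about (3.0, 2.6) and moved to about (1.8, 2.4).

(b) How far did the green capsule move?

3.2

The green capsule was near (5.7, 1.7) before and (3.4, 3.9) after, so it travelled √(2.3² + 2.2²) ≈ 3.2 units.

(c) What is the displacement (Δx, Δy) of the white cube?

(-2.1, 1.1)

The white cube started near (8.3, 3.3) and ended near (6.2, 4.4).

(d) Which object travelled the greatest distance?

the green capsule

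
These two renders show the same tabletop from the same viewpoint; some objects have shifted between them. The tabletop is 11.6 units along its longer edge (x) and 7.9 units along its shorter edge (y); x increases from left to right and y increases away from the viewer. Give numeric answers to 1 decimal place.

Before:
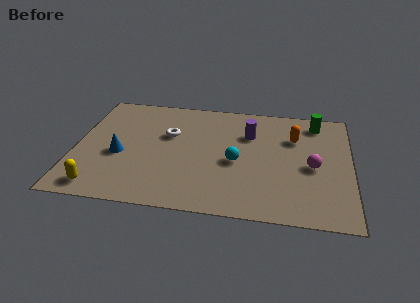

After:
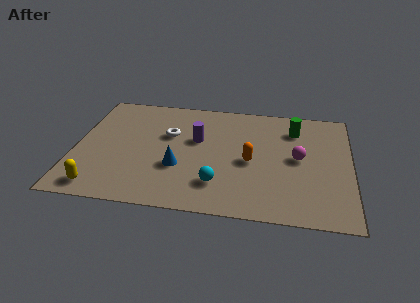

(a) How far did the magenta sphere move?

0.8

The magenta sphere moved from about (10.0, 3.6) to (9.4, 4.1), a distance of √(0.6² + 0.5²) ≈ 0.8.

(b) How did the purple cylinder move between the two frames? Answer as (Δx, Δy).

(-2.2, -0.7)

The purple cylinder was at about (7.3, 5.5) and moved to about (5.1, 4.8).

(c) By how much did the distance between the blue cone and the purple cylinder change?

-3.7

The distance was about 5.8 in the first image and 2.1 in the second, so they moved 3.7 units closer together.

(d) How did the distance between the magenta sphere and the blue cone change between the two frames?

-2.9

Before: roughly 8.1 units apart; after: 5.2. That's 2.9 units closer together.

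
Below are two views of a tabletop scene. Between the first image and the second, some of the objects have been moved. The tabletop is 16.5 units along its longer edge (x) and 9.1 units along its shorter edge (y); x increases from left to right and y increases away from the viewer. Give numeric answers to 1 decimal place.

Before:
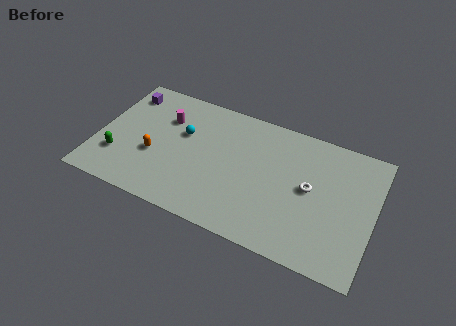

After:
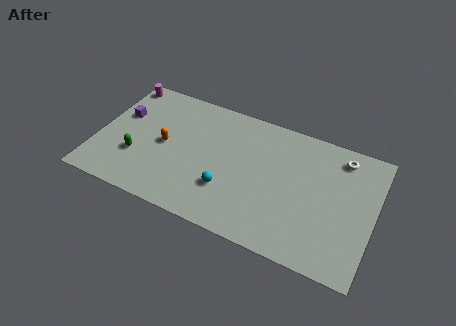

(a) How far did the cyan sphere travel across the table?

4.2

The cyan sphere was near (5.0, 5.7) before and (8.0, 2.8) after, so it travelled √(3.0² + 2.9²) ≈ 4.2 units.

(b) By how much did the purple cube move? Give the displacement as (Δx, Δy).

(0.0, -1.7)

The purple cube started near (1.2, 7.4) and ended near (1.2, 5.7).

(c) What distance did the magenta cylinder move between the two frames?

3.4

The magenta cylinder was near (3.8, 6.4) before and (0.8, 8.1) after, so it travelled √(3.0² + 1.7²) ≈ 3.4 units.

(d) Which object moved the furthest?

the cyan sphere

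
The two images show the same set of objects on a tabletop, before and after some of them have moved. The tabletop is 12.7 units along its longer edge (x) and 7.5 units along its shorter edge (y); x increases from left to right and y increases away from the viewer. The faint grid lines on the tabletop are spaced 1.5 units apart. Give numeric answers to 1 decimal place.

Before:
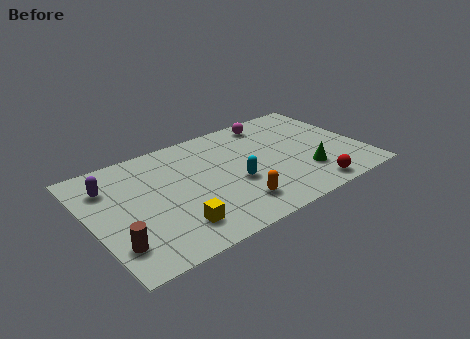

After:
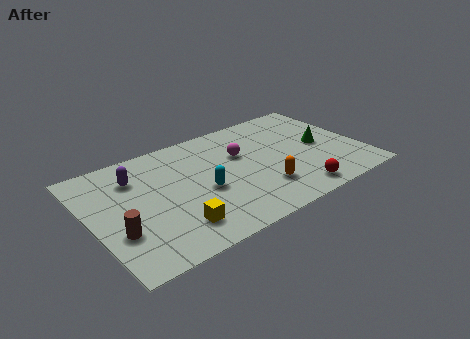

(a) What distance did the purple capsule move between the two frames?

1.2

From (1.1, 5.6) to (2.3, 5.6), the purple capsule covered √(1.2² + 0.0²) ≈ 1.2 units.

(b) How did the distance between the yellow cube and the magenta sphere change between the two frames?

-2.5

Before: roughly 7.4 units apart; after: 4.9. That's 2.5 units closer together.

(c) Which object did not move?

the yellow cube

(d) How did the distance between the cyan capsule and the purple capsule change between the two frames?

-2.4

They were about 6.1 units apart before and 3.7 after — 2.4 units closer together.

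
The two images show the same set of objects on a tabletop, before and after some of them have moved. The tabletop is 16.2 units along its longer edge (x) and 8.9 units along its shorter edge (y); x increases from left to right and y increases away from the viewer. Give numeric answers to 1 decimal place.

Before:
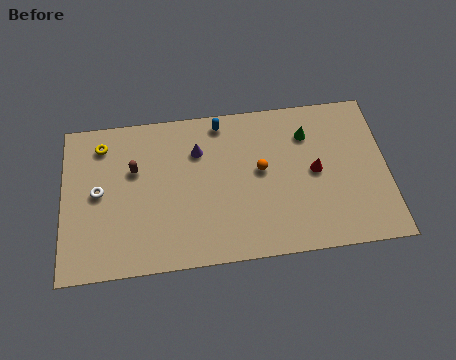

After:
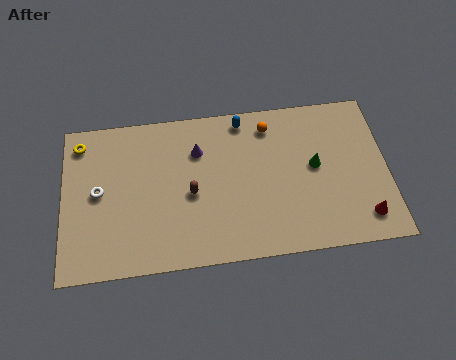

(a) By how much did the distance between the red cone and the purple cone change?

+3.3

The distance was about 6.1 in the first image and 9.4 in the second, so they moved 3.3 units further apart.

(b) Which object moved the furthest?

the red cone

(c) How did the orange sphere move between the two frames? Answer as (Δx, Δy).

(0.5, 2.5)

From the two frames, the orange sphere sits at roughly (9.9, 4.9) before and (10.4, 7.4) after.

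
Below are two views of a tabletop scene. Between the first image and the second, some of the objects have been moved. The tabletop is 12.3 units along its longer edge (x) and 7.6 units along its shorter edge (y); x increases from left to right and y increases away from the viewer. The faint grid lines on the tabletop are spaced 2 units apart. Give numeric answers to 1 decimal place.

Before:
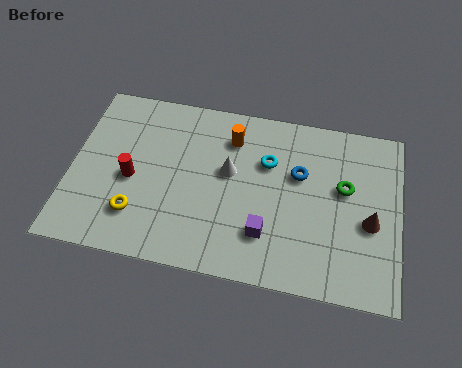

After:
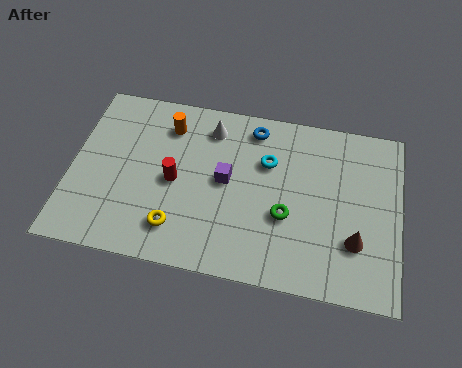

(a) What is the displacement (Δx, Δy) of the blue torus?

(-1.8, 1.7)

The blue torus started near (8.5, 4.8) and ended near (6.7, 6.5).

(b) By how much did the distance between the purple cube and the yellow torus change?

-1.9

They were about 4.8 units apart before and 2.9 after — 1.9 units closer together.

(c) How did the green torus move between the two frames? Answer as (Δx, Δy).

(-2.1, -1.6)

The green torus started near (10.2, 4.5) and ended near (8.1, 2.9).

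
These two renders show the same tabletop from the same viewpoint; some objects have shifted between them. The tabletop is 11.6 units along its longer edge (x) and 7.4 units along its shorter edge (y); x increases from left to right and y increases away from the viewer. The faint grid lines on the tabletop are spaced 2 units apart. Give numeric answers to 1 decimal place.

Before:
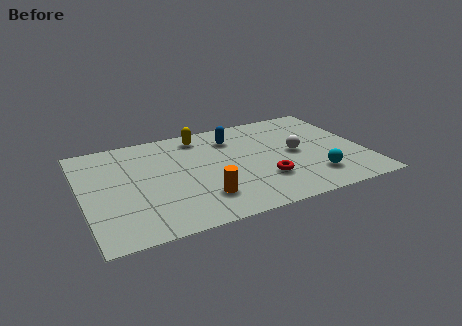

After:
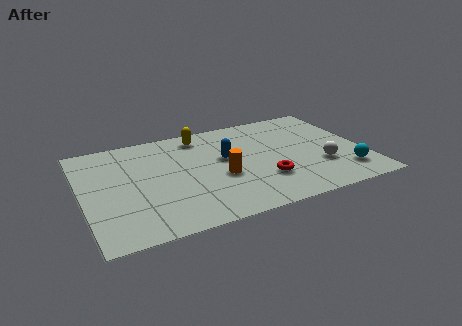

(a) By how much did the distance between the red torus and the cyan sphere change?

+1.3

The distance was about 2.1 in the first image and 3.4 in the second, so they moved 1.3 units further apart.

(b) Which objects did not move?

the yellow capsule and the red torus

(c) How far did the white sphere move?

1.6

The white sphere moved from about (8.8, 3.7) to (9.7, 2.4), a distance of √(0.9² + 1.3²) ≈ 1.6.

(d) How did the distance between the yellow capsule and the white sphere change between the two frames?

+1.5

The distance was about 4.5 in the first image and 6.0 in the second, so they moved 1.5 units further apart.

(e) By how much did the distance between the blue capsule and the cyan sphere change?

+0.5

They were about 4.9 units apart before and 5.4 after — 0.5 units further apart.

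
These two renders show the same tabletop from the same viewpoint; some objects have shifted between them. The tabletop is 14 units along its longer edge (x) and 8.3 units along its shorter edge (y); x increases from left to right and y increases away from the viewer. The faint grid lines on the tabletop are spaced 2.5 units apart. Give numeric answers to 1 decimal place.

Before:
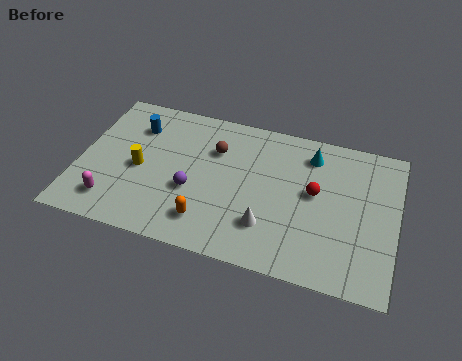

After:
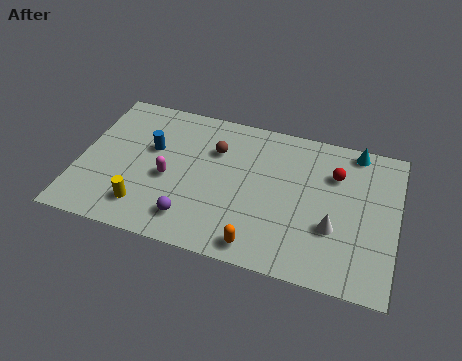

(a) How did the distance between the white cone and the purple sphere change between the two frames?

+2.7

Before: roughly 3.5 units apart; after: 6.2. That's 2.7 units further apart.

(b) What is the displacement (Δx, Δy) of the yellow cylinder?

(0.4, -2.1)

The yellow cylinder was at about (2.7, 3.8) and moved to about (3.1, 1.7).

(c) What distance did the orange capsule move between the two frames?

2.4

From (5.9, 1.7) to (8.2, 1.0), the orange capsule covered √(2.3² + 0.7²) ≈ 2.4 units.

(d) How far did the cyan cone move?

2.1

The cyan cone moved from about (10.1, 6.7) to (12.0, 7.5), a distance of √(1.9² + 0.8²) ≈ 2.1.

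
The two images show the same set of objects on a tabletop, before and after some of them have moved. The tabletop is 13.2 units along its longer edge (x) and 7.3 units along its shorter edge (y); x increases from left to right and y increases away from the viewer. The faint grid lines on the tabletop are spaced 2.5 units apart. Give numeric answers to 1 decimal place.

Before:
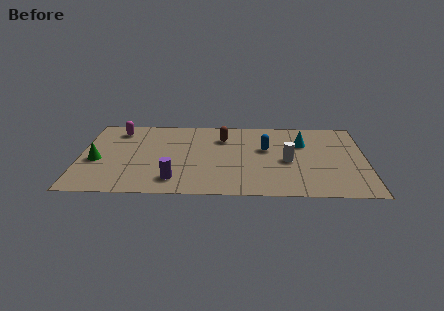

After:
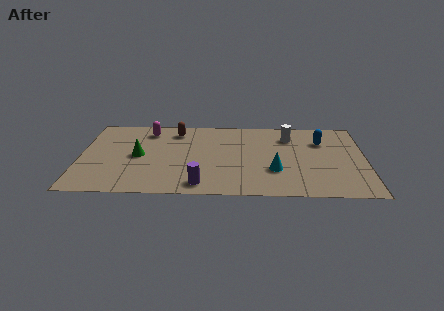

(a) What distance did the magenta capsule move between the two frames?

1.4

From (1.7, 6.0) to (3.1, 6.0), the magenta capsule covered √(1.4² + 0.0²) ≈ 1.4 units.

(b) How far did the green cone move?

2.0

The green cone was near (0.8, 3.1) before and (2.7, 3.6) after, so it travelled √(1.9² + 0.5²) ≈ 2.0 units.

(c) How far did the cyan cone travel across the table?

2.9

The cyan cone was near (10.3, 5.0) before and (9.0, 2.4) after, so it travelled √(1.3² + 2.6²) ≈ 2.9 units.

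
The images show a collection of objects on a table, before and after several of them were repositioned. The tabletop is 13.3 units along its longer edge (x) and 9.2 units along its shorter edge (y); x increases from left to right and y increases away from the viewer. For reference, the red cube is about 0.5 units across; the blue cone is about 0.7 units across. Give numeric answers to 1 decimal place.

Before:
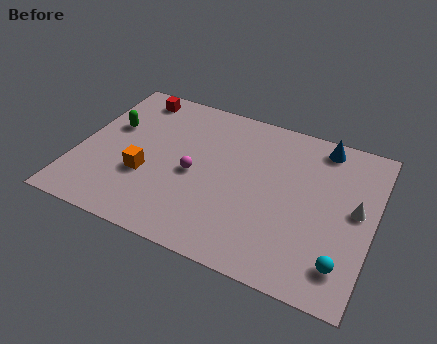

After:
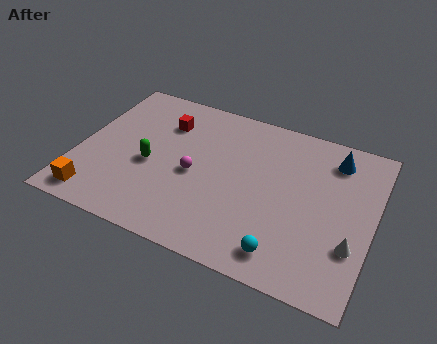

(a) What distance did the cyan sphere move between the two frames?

2.5

The cyan sphere was near (12.2, 1.8) before and (9.7, 1.4) after, so it travelled √(2.5² + 0.4²) ≈ 2.5 units.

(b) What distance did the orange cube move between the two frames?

2.9

From (3.2, 3.3) to (1.2, 1.2), the orange cube covered √(2.0² + 2.1²) ≈ 2.9 units.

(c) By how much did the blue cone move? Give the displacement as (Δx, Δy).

(0.6, -0.6)

The blue cone started near (10.7, 8.1) and ended near (11.3, 7.5).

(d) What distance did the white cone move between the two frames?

2.0

The white cone moved from about (12.5, 4.9) to (12.5, 2.9), a distance of √(0.0² + 2.0²) ≈ 2.0.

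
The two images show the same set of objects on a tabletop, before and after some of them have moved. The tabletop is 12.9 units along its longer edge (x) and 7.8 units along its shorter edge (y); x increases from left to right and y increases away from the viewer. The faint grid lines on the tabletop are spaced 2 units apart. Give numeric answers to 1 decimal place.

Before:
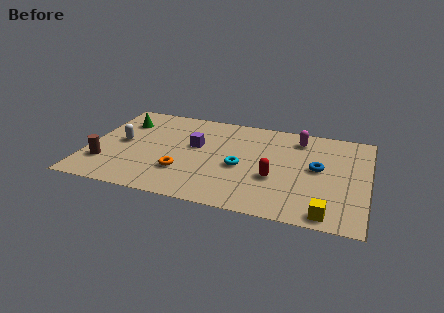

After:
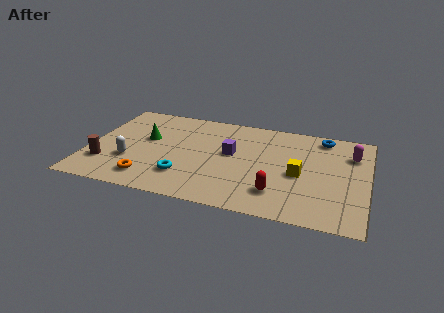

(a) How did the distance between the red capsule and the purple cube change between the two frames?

-0.7

The distance was about 4.2 in the first image and 3.5 in the second, so they moved 0.7 units closer together.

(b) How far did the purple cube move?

1.7

The purple cube moved from about (4.9, 4.6) to (6.6, 4.4), a distance of √(1.7² + 0.2²) ≈ 1.7.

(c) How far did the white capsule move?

1.5

The white capsule was near (1.5, 4.0) before and (2.0, 2.6) after, so it travelled √(0.5² + 1.4²) ≈ 1.5 units.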